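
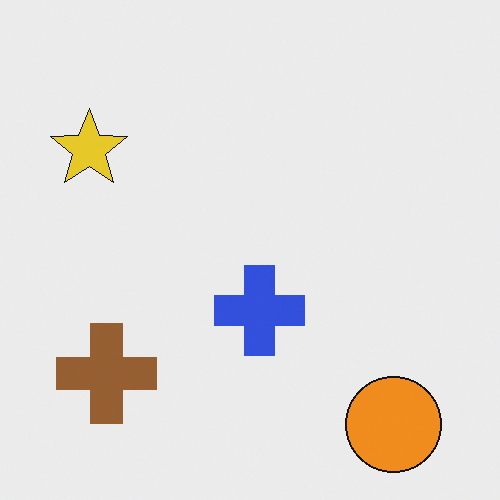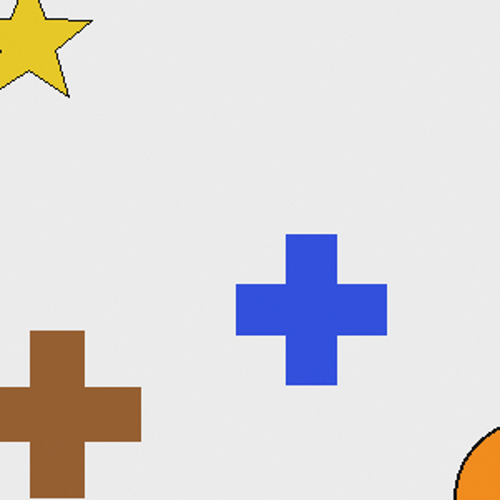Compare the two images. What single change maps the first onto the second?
The image was cropped tightly and scaled back up.

The visible shapes are larger and the field of view is narrower; shapes near the original edges may be partly or wholly outside the frame — a crop-and-rescale.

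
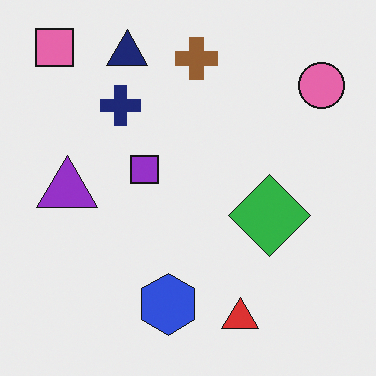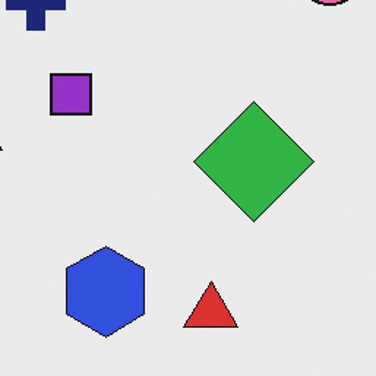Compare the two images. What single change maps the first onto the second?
Cropped slightly and scaled back up.

The visible shapes are larger and the field of view is narrower; shapes near the original edges may be partly or wholly outside the frame — a crop-and-rescale.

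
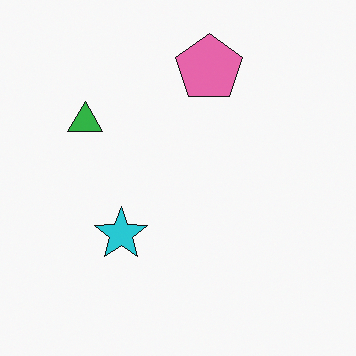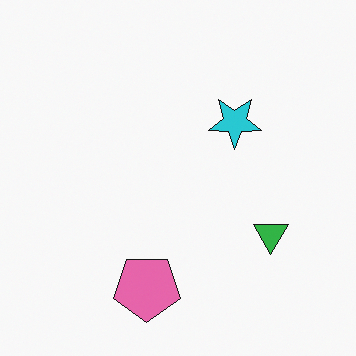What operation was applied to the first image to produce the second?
The image was rotated 180°.

The pink pentagon sits in the top of the first image and the bottom of the second — consistent with a whole-image 180° rotation.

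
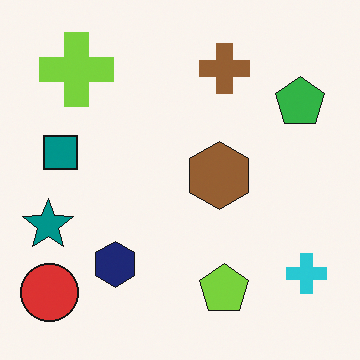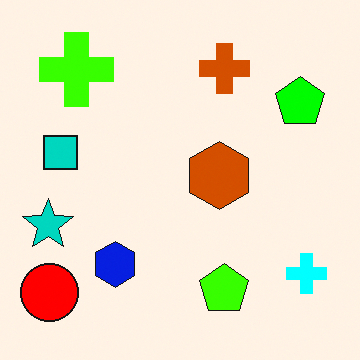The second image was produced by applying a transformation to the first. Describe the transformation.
This is the original image made much more vivid (saturation change).

All colors are more vivid — a global saturation change.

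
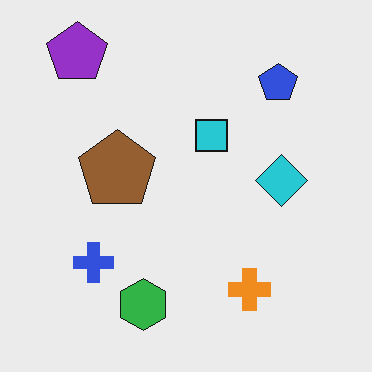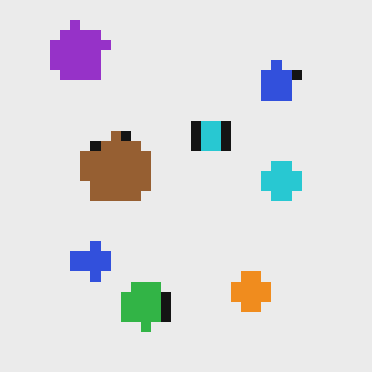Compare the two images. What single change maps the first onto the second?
The image was coarsely pixelated.

Shapes are reduced to large square blocks; fine edges and outlines are lost — a downscale-then-upscale (mosaic) effect.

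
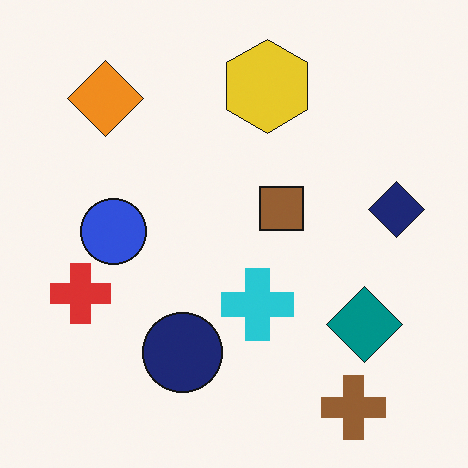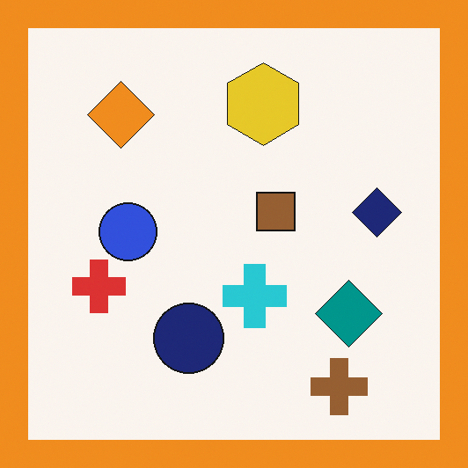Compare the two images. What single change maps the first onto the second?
The image was framed with a orange border.

A solid orange frame runs around the edge of the second image, with the content slightly shrunk inside it.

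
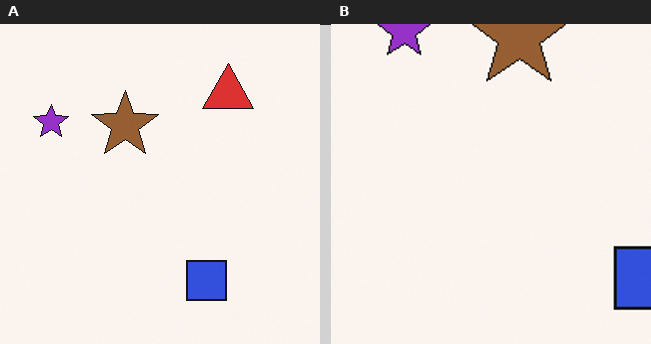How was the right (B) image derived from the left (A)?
It was cropped slightly and scaled back up.

The visible shapes are larger and the field of view is narrower; shapes near the original edges may be partly or wholly outside the frame — a crop-and-rescale.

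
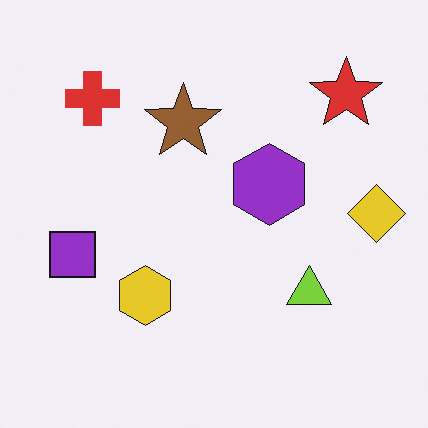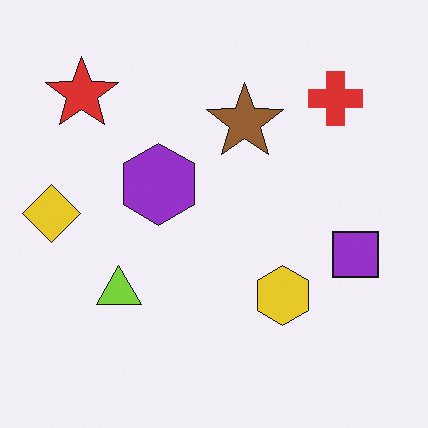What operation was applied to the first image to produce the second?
Flipped horizontally (left ↔ right).

The yellow diamond is in the right of the first image and the left of the second — shapes on opposite sides of the vertical midline have swapped in a mirror flip.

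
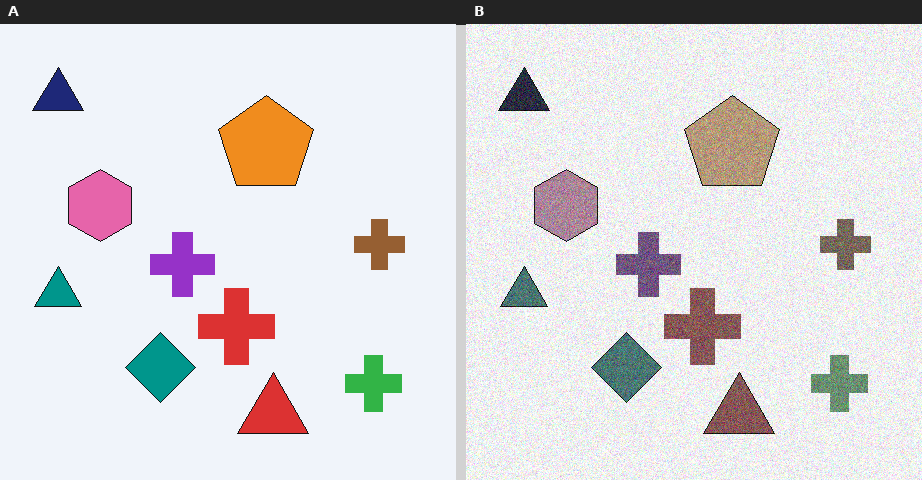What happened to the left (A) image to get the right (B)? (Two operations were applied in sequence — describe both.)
It was heavily desaturated, then degraded with moderate additive noise.

All colors are more muted and greyish — a global saturation change. Random speckle covers the whole image, including the flat background.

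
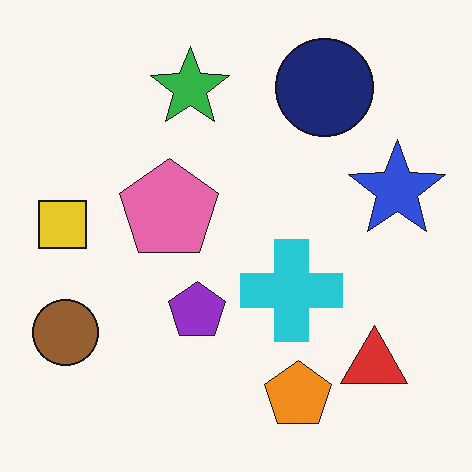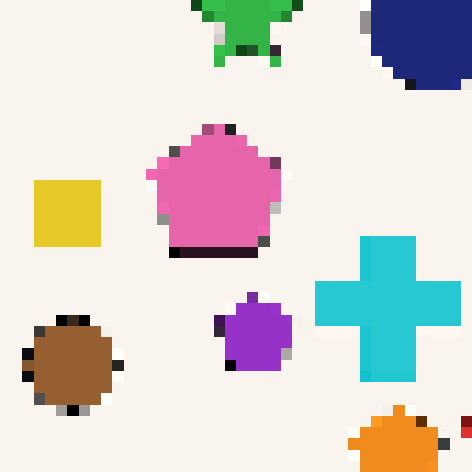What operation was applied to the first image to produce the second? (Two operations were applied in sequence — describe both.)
The image was cropped to a modestly smaller region and rescaled, then coarsely pixelated.

The visible shapes are larger and the field of view is narrower; shapes near the original edges may be partly or wholly outside the frame — a crop-and-rescale. Shapes are reduced to large square blocks; fine edges and outlines are lost — a downscale-then-upscale (mosaic) effect.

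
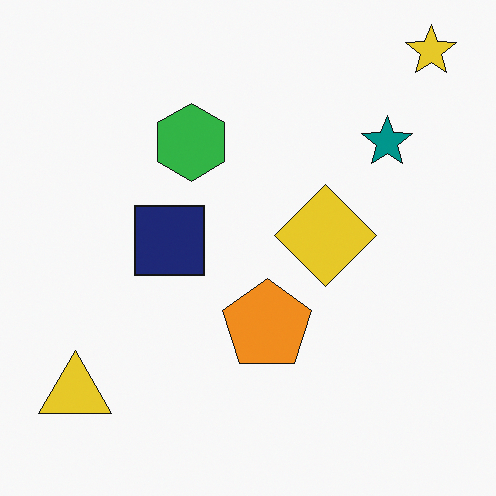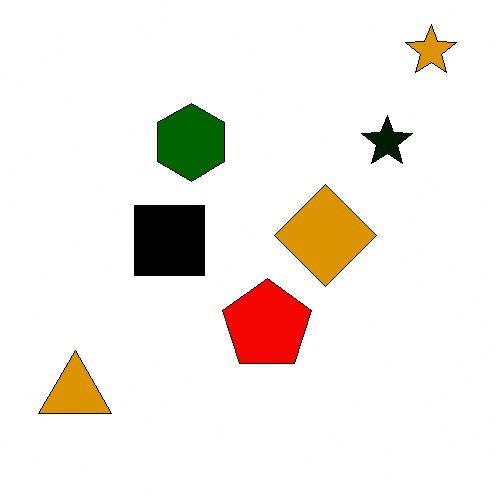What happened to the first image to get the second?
The second image is the first boosted in contrast.

Tones are pushed away from mid-grey across the whole image — a global contrast change.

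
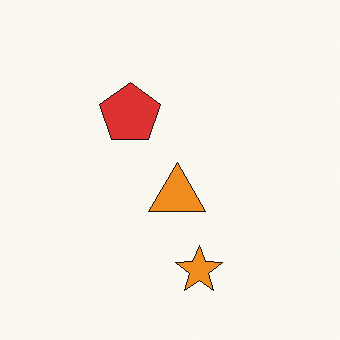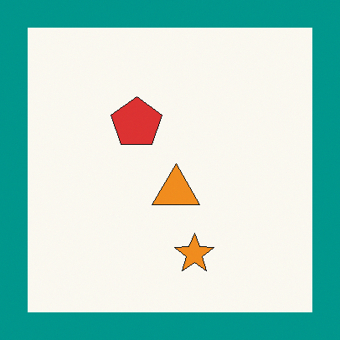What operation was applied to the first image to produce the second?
It was framed with a teal border.

A solid teal frame runs around the edge of the second image, with the content slightly shrunk inside it.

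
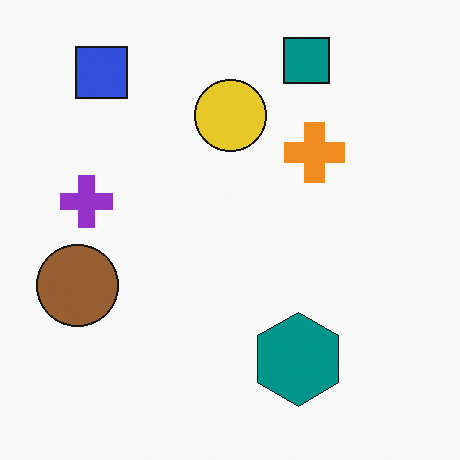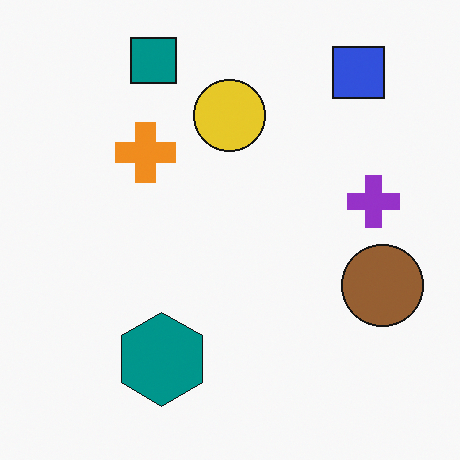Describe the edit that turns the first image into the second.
Flipped horizontally (left ↔ right).

The brown circle is in the left of the first image and the right of the second — shapes on opposite sides of the vertical midline have swapped in a mirror flip.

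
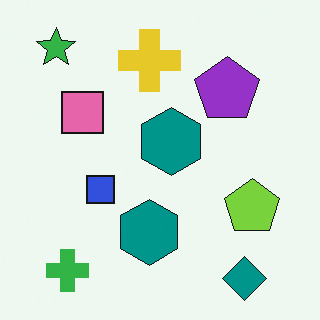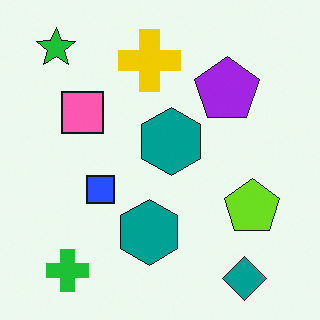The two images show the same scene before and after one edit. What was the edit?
The second image is the first slightly oversaturated.

All colors are more vivid — a global saturation change.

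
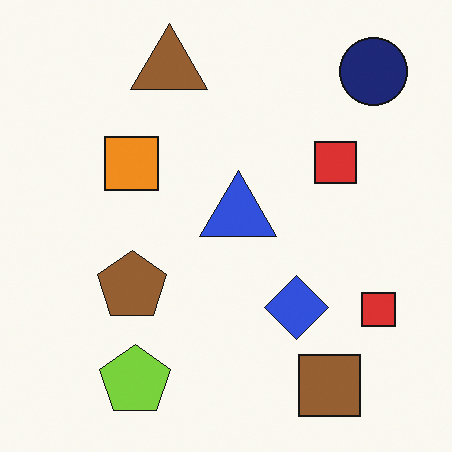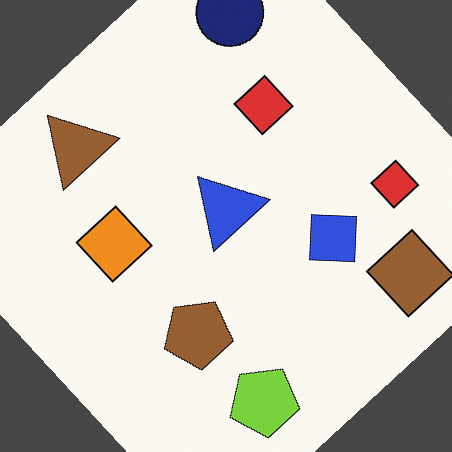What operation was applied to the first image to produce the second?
The image was rotated counter-clockwise by a large amount — several tens of degrees.

Every shape is tilted by the same angle and the image corners show triangular fill wedges — a whole-image rotation by a non-right angle.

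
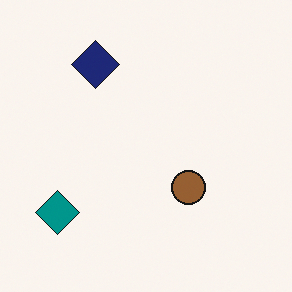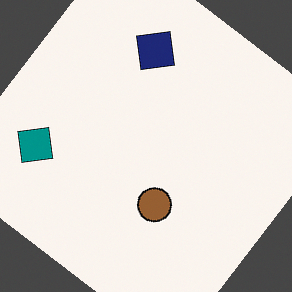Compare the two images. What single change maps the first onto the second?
This is the original image rotated clockwise by a large amount — several tens of degrees.

Every shape is tilted by the same angle and the image corners show triangular fill wedges — a whole-image rotation by a non-right angle.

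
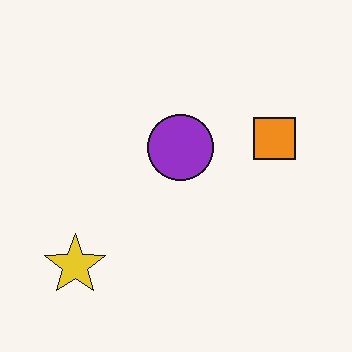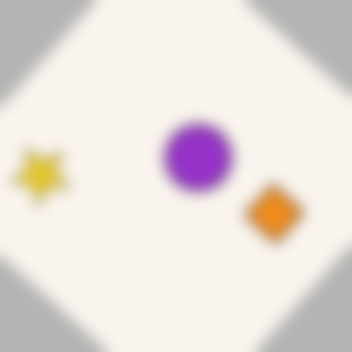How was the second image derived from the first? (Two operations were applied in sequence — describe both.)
Rotated clockwise by a large amount — several tens of degrees, then heavily blurred.

Every shape is tilted by the same angle and the image corners show triangular fill wedges — a whole-image rotation by a non-right angle. Shape edges and outlines are uniformly softened across the whole image.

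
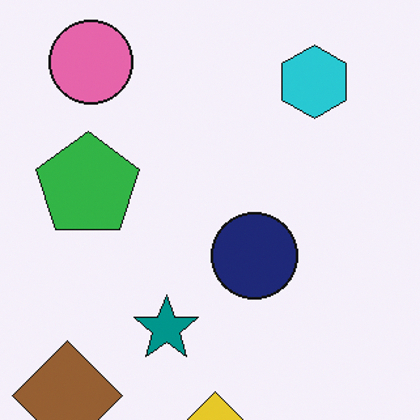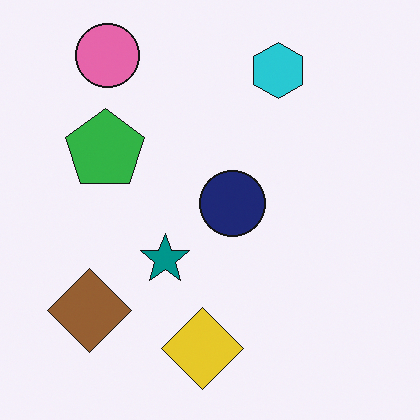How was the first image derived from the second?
Cropped slightly and scaled back up.

The visible shapes are larger and the field of view is narrower; shapes near the original edges may be partly or wholly outside the frame — a crop-and-rescale.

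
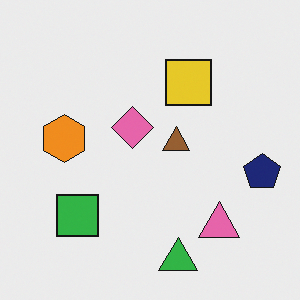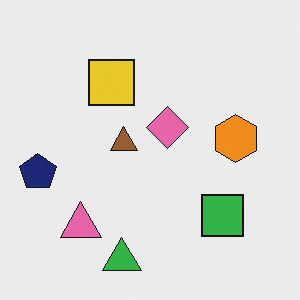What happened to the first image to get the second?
Flipped horizontally (left ↔ right).

The navy pentagon is in the right of the first image and the left of the second — shapes on opposite sides of the vertical midline have swapped in a mirror flip.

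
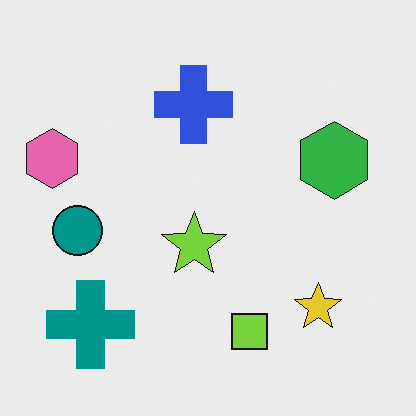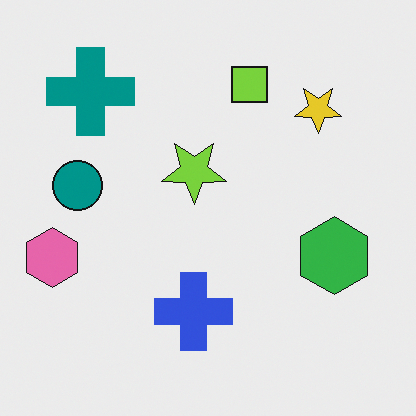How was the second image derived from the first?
It was flipped vertically (top ↔ bottom).

The lime square is in the bottom of the first image and the top of the second — shapes on opposite sides of the horizontal midline have swapped in a mirror flip.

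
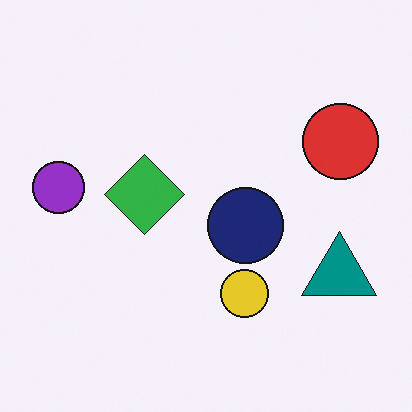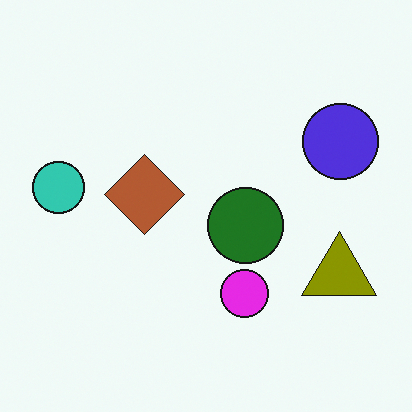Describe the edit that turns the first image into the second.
The image was hue-shifted by a large amount.

Every shape's color has rotated by the same amount around the hue wheel — a uniform hue shift.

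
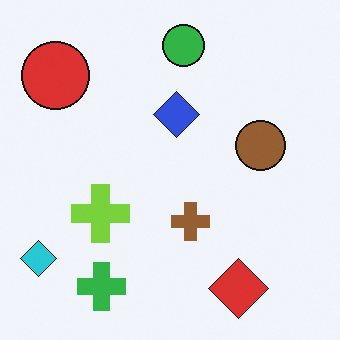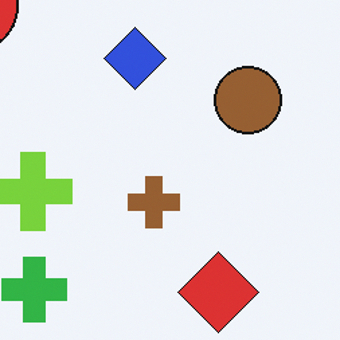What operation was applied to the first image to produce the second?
It was cropped slightly and scaled back up.

The visible shapes are larger and the field of view is narrower; shapes near the original edges may be partly or wholly outside the frame — a crop-and-rescale.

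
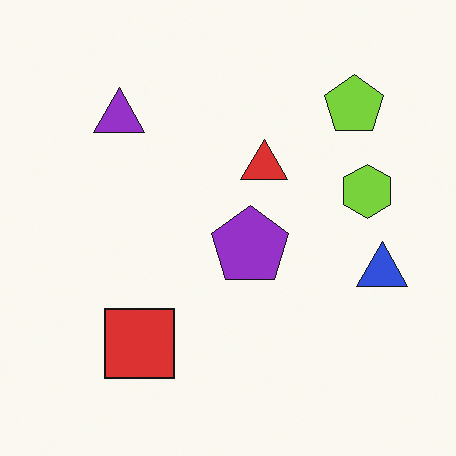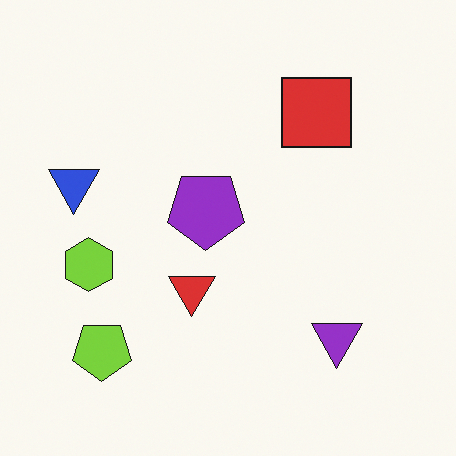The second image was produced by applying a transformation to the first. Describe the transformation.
Rotated 180°.

The lime pentagon sits in the top-right of the first image and the bottom-left of the second — consistent with a whole-image 180° rotation.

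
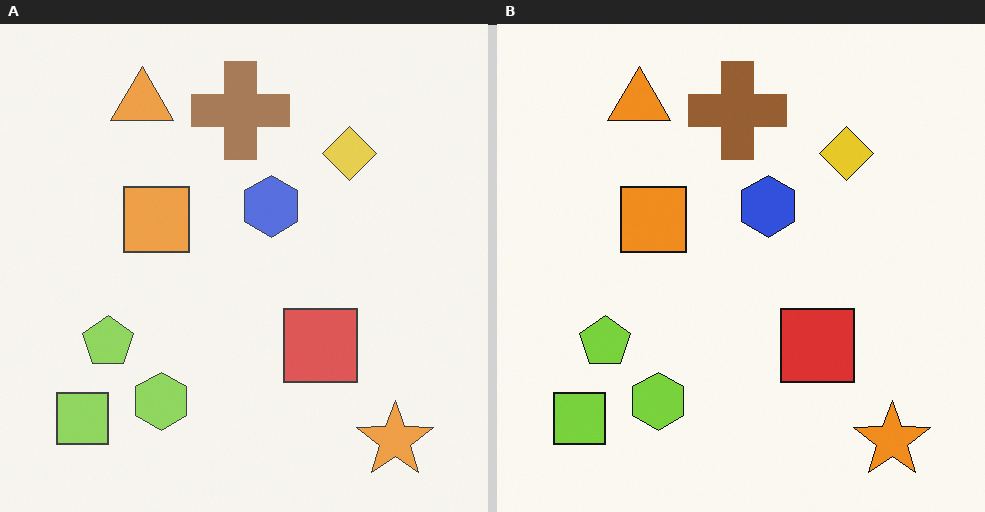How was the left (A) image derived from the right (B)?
It was given slightly reduced contrast.

Tones are pushed toward mid-grey across the whole image — a global contrast change.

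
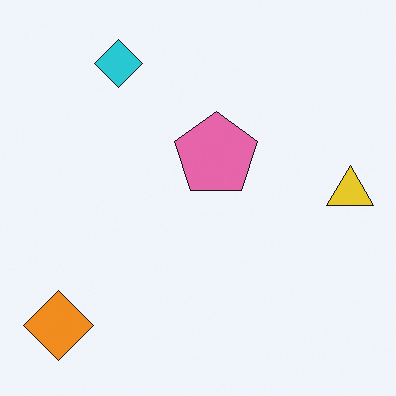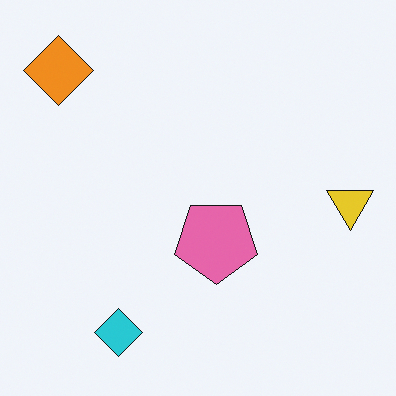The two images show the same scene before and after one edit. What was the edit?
It was flipped vertically (top ↔ bottom).

The cyan diamond is in the top-left of the first image and the bottom-left of the second — shapes on opposite sides of the horizontal midline have swapped in a mirror flip.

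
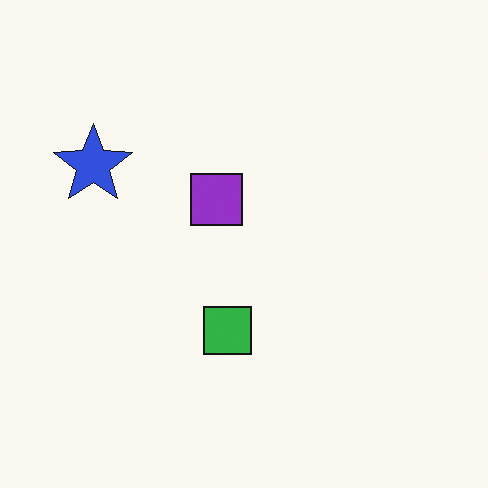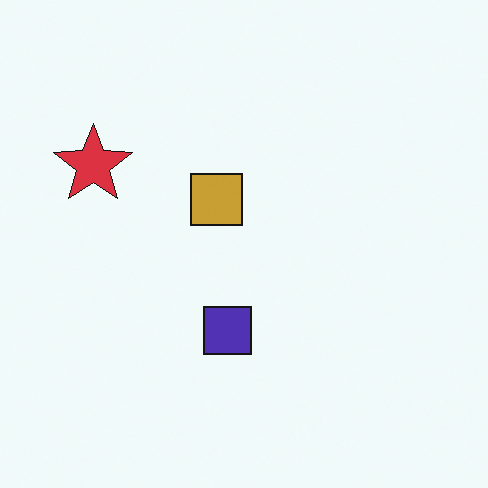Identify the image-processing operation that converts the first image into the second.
The second image is the first hue-shifted noticeably.

Every shape's color has rotated by the same amount around the hue wheel — a uniform hue shift.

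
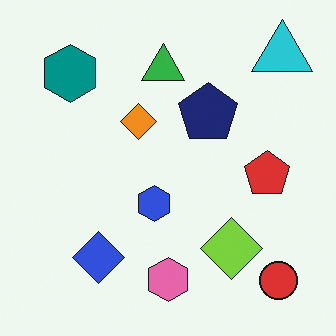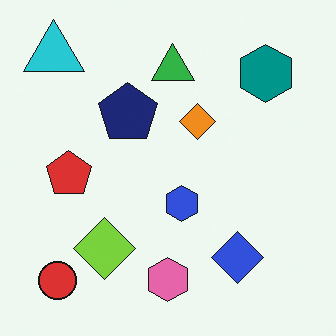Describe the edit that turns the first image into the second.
The image was flipped horizontally (left ↔ right).

The cyan triangle is in the top-right of the first image and the top-left of the second — shapes on opposite sides of the vertical midline have swapped in a mirror flip.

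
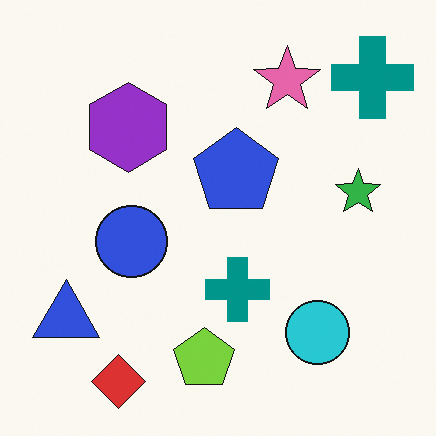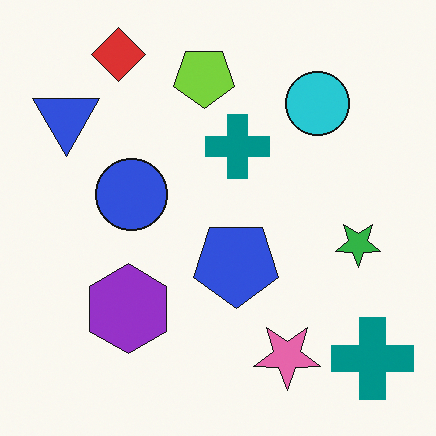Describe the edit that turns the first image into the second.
The second image is the first flipped vertically (top ↔ bottom).

The red diamond is in the bottom-left of the first image and the top-left of the second — shapes on opposite sides of the horizontal midline have swapped in a mirror flip.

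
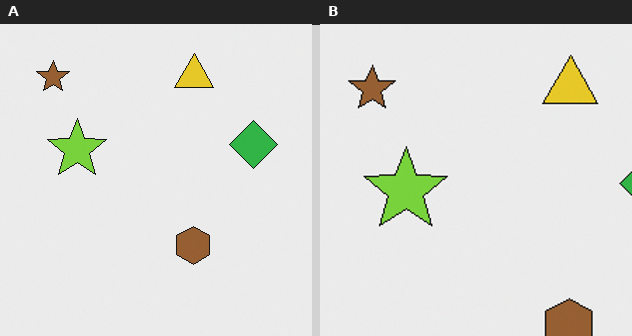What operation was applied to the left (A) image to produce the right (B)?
Cropped slightly and scaled back up.

The visible shapes are larger and the field of view is narrower; shapes near the original edges may be partly or wholly outside the frame — a crop-and-rescale.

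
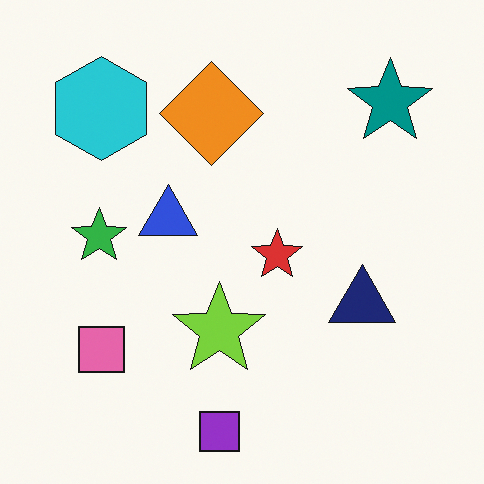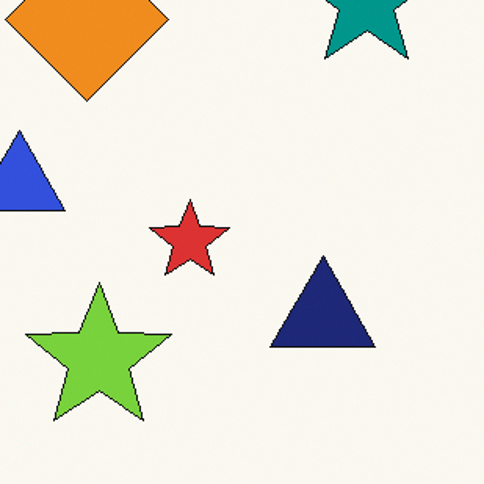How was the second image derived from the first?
The transformation is: cropped slightly and scaled back up.

The visible shapes are larger and the field of view is narrower; shapes near the original edges may be partly or wholly outside the frame — a crop-and-rescale.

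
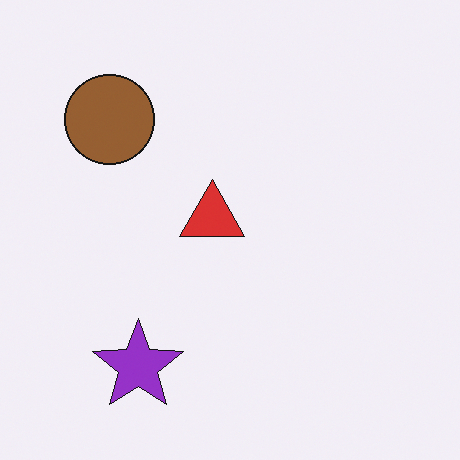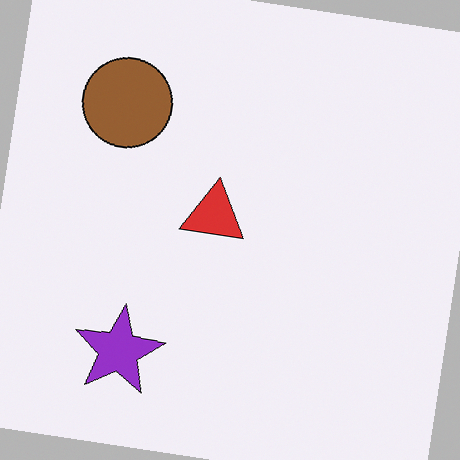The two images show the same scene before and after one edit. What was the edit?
Rotated clockwise by a slight angle.

Every shape is tilted by the same angle and the image corners show triangular fill wedges — a whole-image rotation by a non-right angle.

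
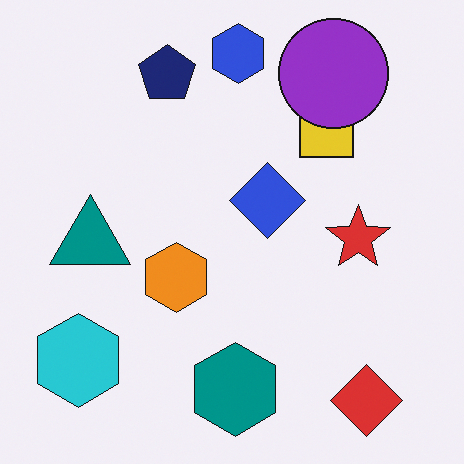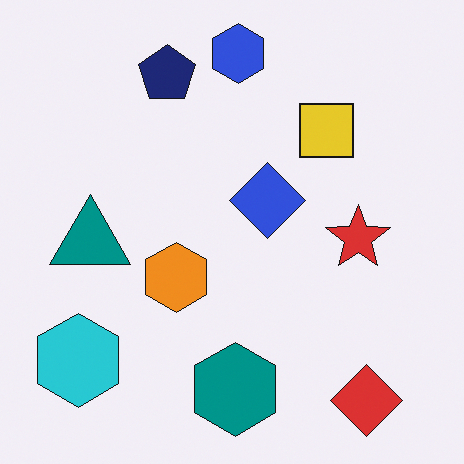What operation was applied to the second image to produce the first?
It was overlaid with an additional purple circle.

A purple circle appears in the first image that is absent from the second.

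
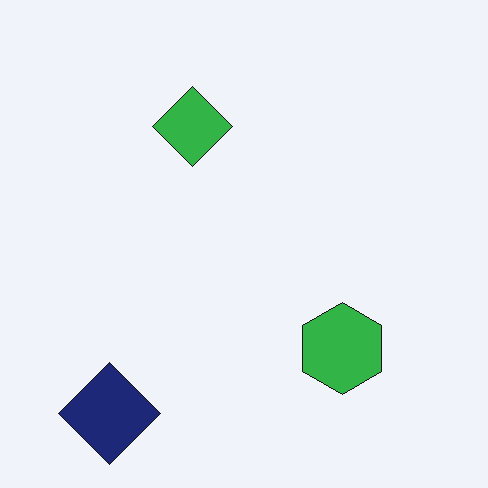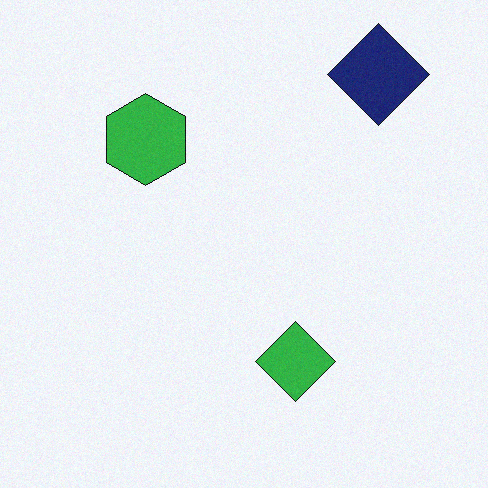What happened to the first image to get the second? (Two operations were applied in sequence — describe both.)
The image was degraded with subtle gaussian noise, then rotated 180°.

Random speckle covers the whole image, including the flat background. The navy diamond sits in the bottom-left of the first image and the top-right of the second — consistent with a whole-image 180° rotation.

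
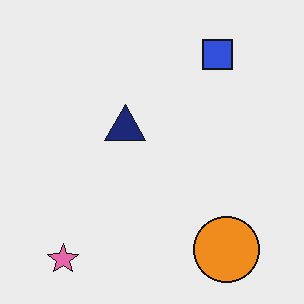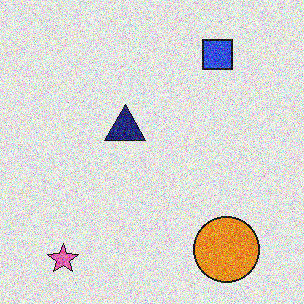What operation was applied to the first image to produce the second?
Degraded with a thick layer of grain.

Random speckle covers the whole image, including the flat background.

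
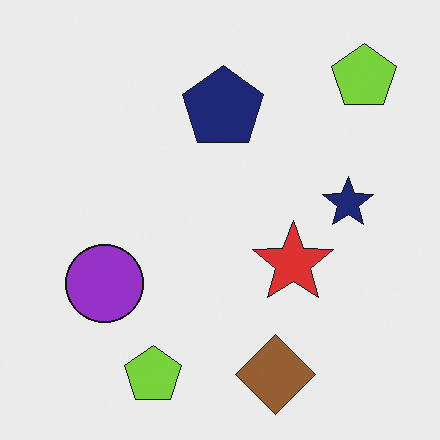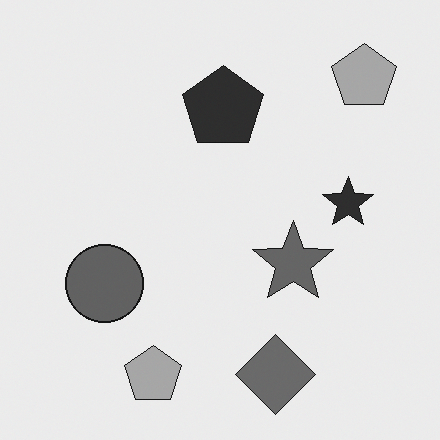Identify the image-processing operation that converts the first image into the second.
This is the original image converted to grayscale.

All color is removed — every shape is now a shade of grey.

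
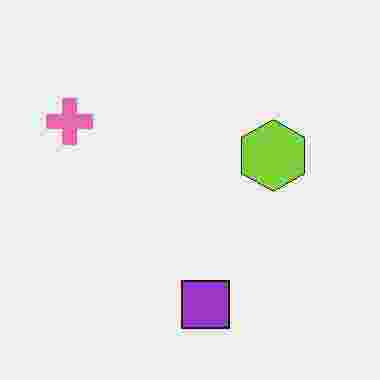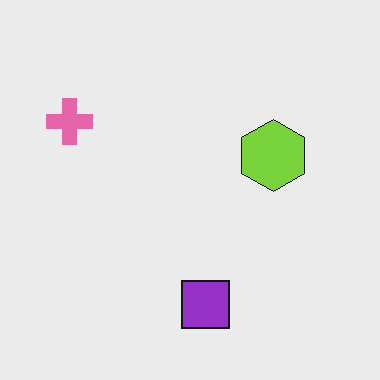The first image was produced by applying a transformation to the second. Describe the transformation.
It was degraded with heavy JPEG compression.

Blocky 8×8 compression artifacts appear around shape edges and the flat background shows ringing — characteristic JPEG degradation.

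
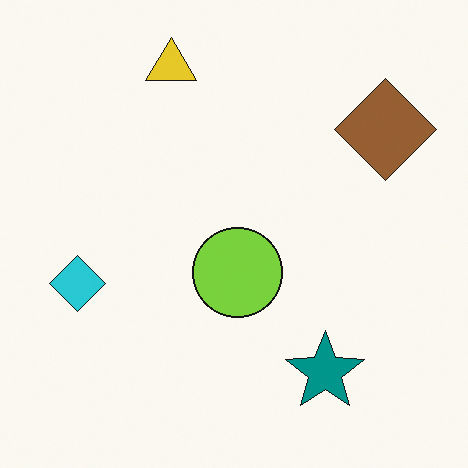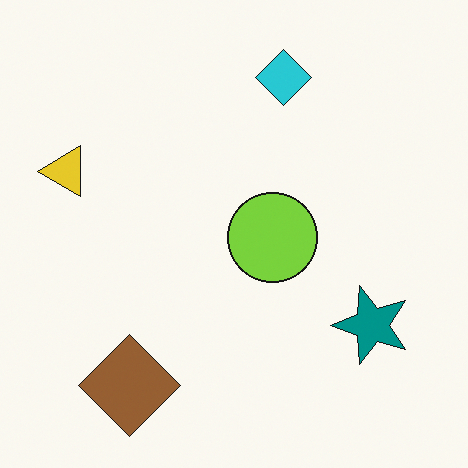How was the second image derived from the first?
It was transposed (reflected across the top-left ↔ bottom-right diagonal).

Shapes have swapped their row and column positions — what was in the top-right is now in the bottom-left — a diagonal reflection.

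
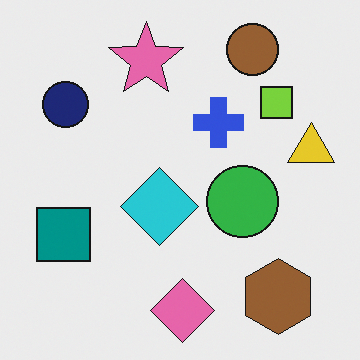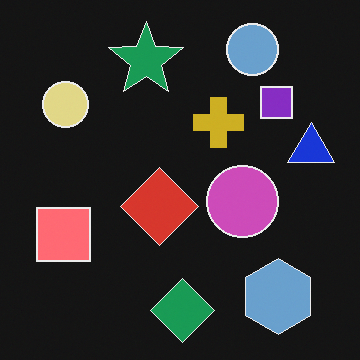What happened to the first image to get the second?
This is the original image color-inverted (negative).

The light background has become dark and every shape's color is its complement — a photographic negative.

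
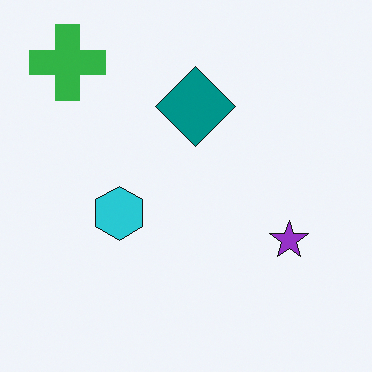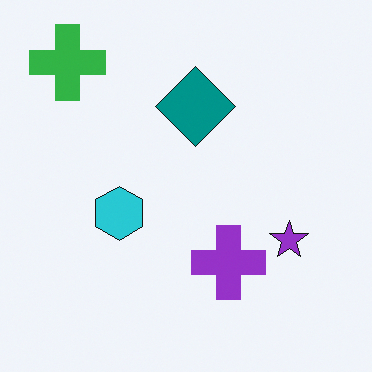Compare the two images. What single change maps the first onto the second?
This is the original image overlaid with an additional purple cross.

A purple cross appears in the second image that is absent from the first.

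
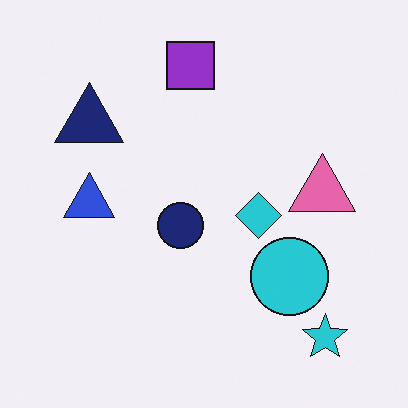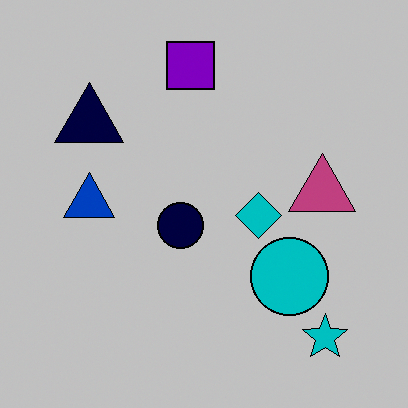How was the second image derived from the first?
It was aggressively posterized.

Each flat color has snapped to a coarser quantized level — most visibly, the near-white background has dropped to a flat grey.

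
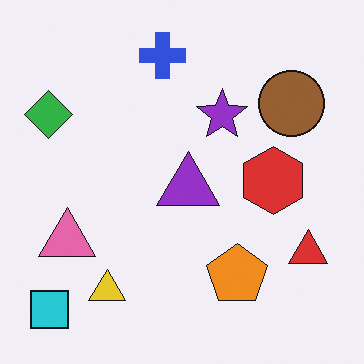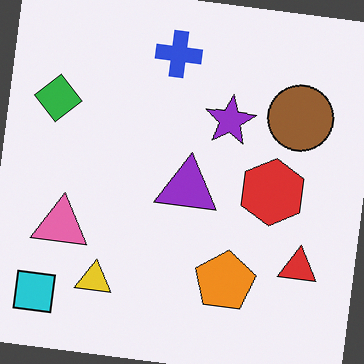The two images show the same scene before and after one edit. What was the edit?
Rotated clockwise by a few degrees.

Every shape is tilted by the same angle and the image corners show triangular fill wedges — a whole-image rotation by a non-right angle.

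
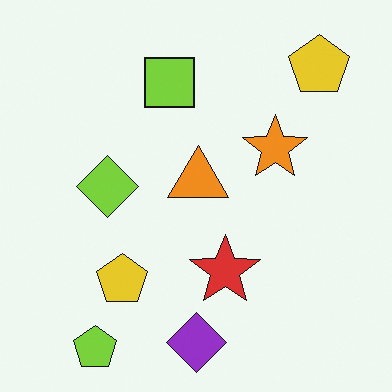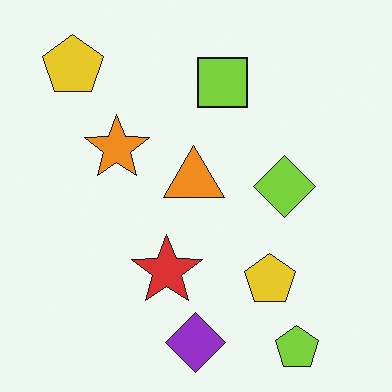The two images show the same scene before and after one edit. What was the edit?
Flipped horizontally (left ↔ right).

The lime pentagon is in the bottom-left of the first image and the bottom-right of the second — shapes on opposite sides of the vertical midline have swapped in a mirror flip.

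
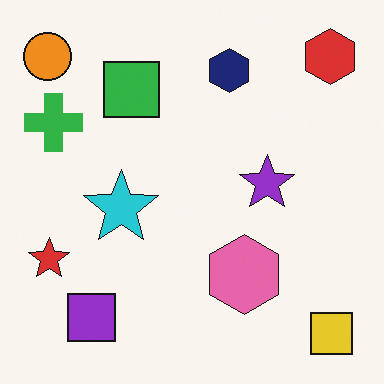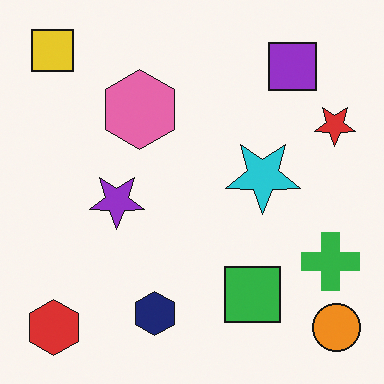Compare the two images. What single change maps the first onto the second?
The transformation is: rotated 180°.

The orange circle sits in the top-left of the first image and the bottom-right of the second — consistent with a whole-image 180° rotation.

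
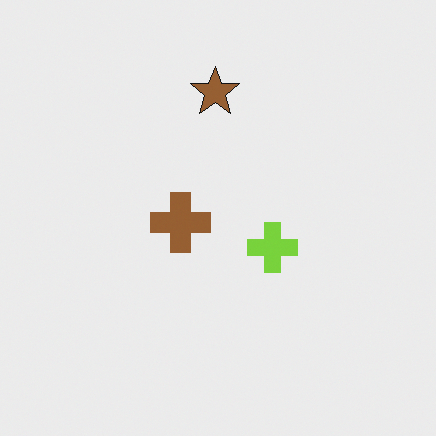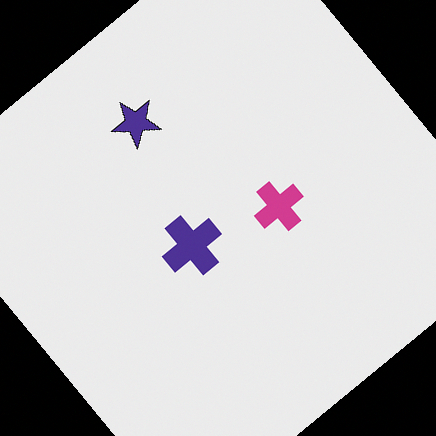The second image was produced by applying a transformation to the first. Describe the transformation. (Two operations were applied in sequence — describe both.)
This is the original image hue-shifted through roughly half the color wheel, then rotated counter-clockwise by a large amount — several tens of degrees.

Every shape's color has rotated by the same amount around the hue wheel — a uniform hue shift. Every shape is tilted by the same angle and the image corners show triangular fill wedges — a whole-image rotation by a non-right angle.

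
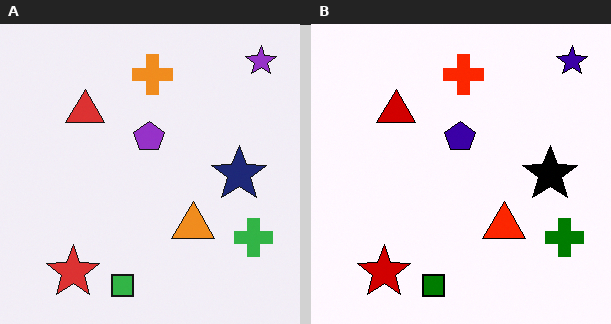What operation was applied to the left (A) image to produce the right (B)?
The right (B) image is the left (A) boosted in contrast.

Tones are pushed away from mid-grey across the whole image — a global contrast change.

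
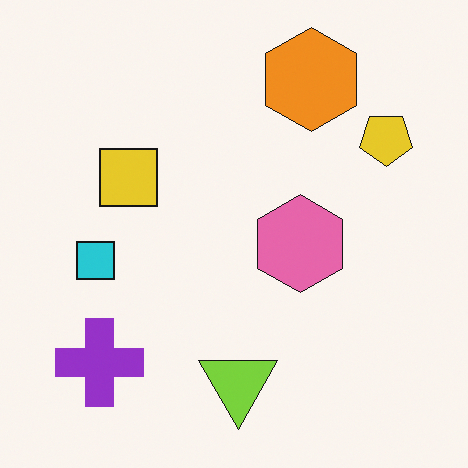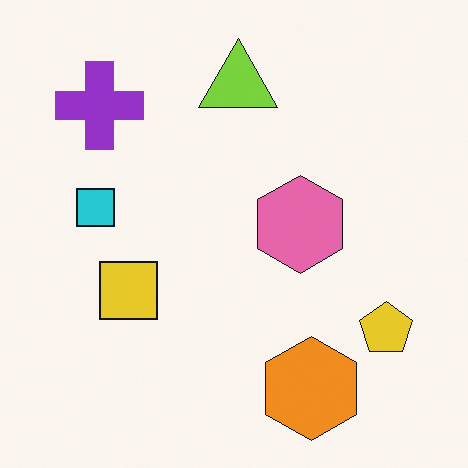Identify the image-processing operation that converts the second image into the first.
Flipped vertically (top ↔ bottom).

The orange hexagon is in the bottom of the second image and the top of the first — shapes on opposite sides of the horizontal midline have swapped in a mirror flip.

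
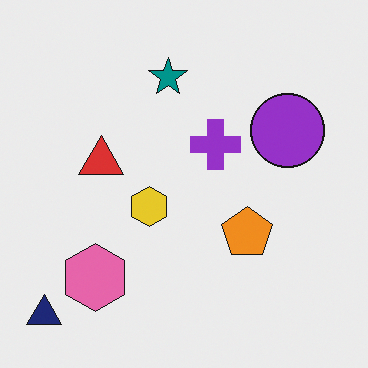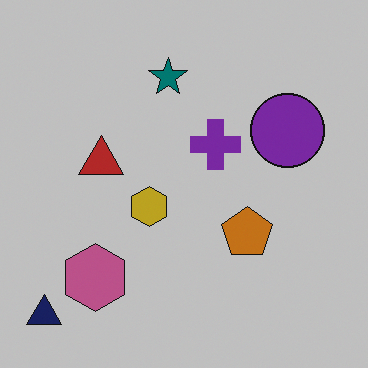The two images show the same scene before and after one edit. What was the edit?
The second image is the first slightly darkened.

Every pixel — background and shapes alike — is uniformly darkened.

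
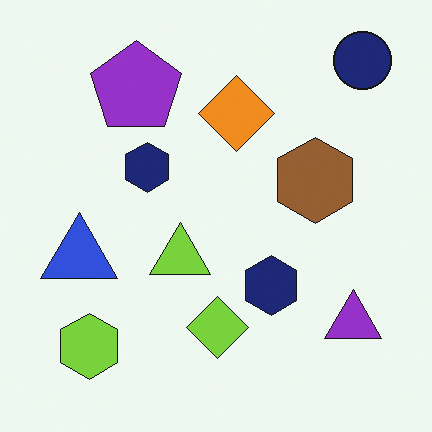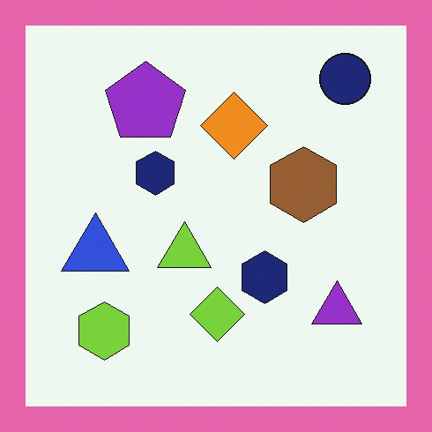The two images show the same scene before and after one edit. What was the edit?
The transformation is: framed with a pink border.

A solid pink frame runs around the edge of the second image, with the content slightly shrunk inside it.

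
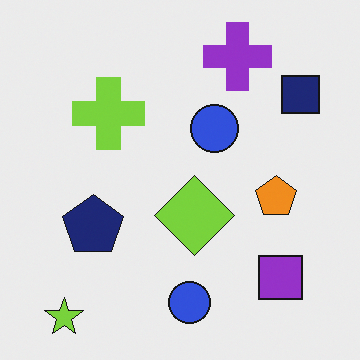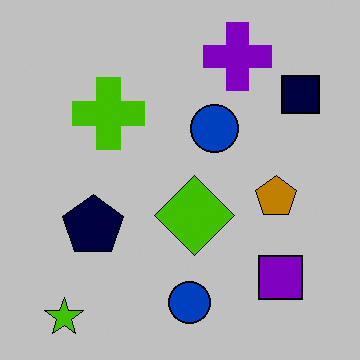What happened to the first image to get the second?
This is the original image aggressively posterized.

Each flat color has snapped to a coarser quantized level — most visibly, the near-white background has dropped to a flat grey.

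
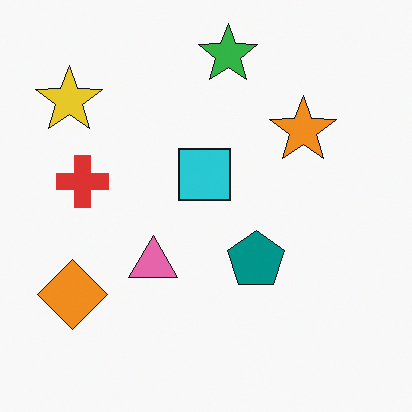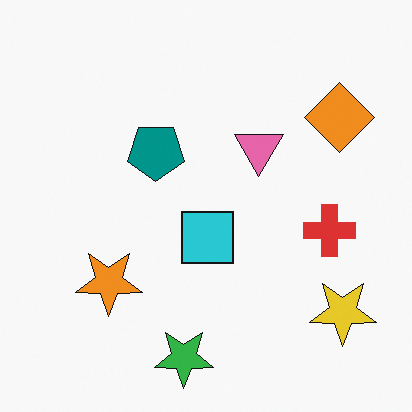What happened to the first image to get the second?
This is the original image rotated 180°.

The yellow star sits in the top-left of the first image and the bottom-right of the second — consistent with a whole-image 180° rotation.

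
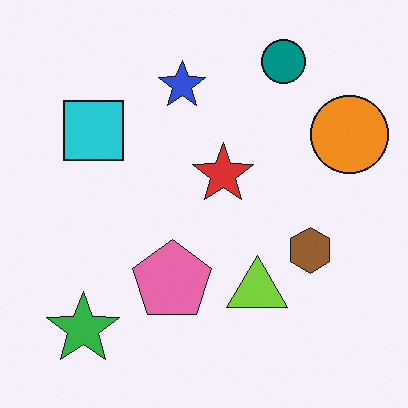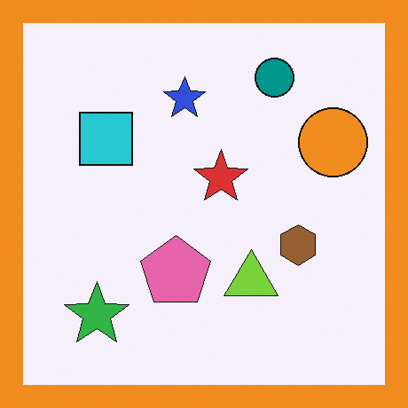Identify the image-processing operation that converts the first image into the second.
It was framed with a orange border.

A solid orange frame runs around the edge of the second image, with the content slightly shrunk inside it.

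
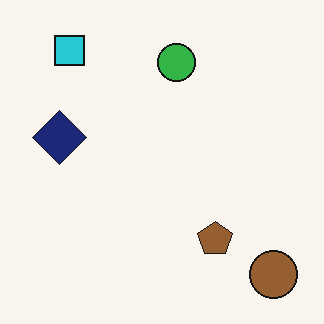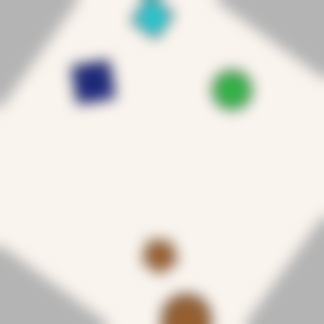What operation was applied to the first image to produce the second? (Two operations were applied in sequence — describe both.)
Rotated clockwise by a large amount — several tens of degrees, then heavily blurred.

Every shape is tilted by the same angle and the image corners show triangular fill wedges — a whole-image rotation by a non-right angle. Shape edges and outlines are uniformly softened across the whole image.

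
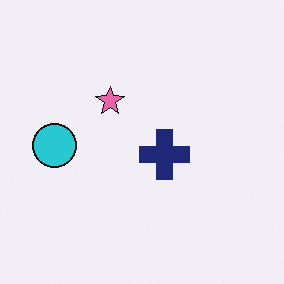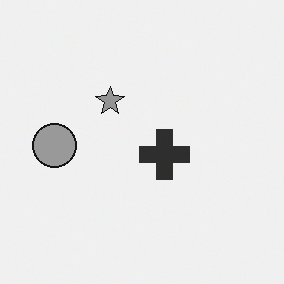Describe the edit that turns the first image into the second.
The second image is the first converted to grayscale.

All color is removed — every shape is now a shade of grey.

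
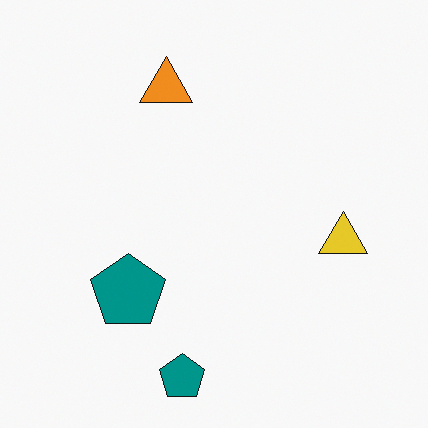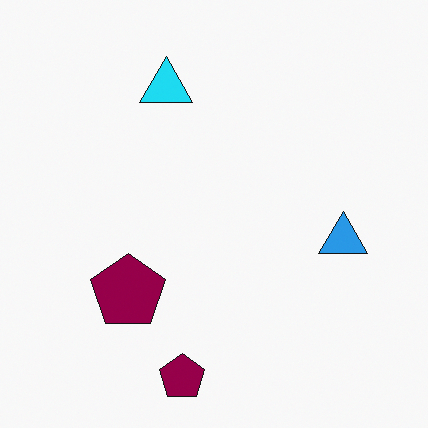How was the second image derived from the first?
Hue-shifted through roughly a third of the color wheel.

Every shape's color has rotated by the same amount around the hue wheel — a uniform hue shift.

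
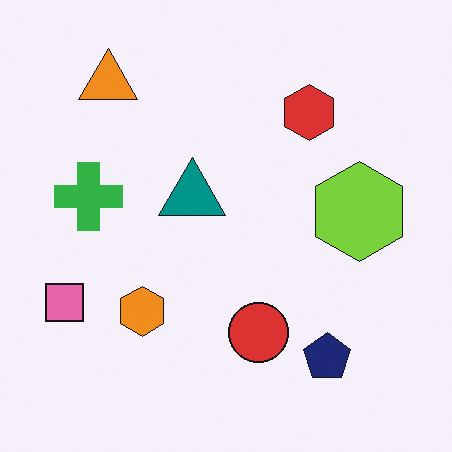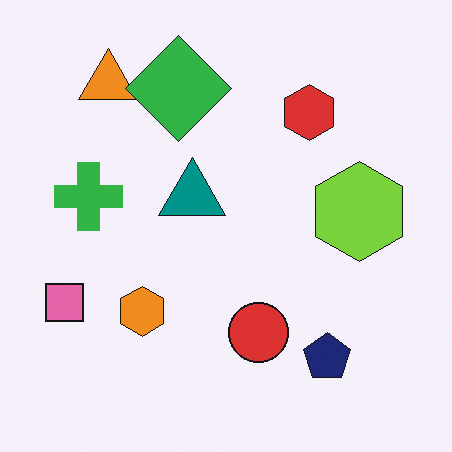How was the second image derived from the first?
This is the original image overlaid with an additional green diamond.

A green diamond appears in the second image that is absent from the first.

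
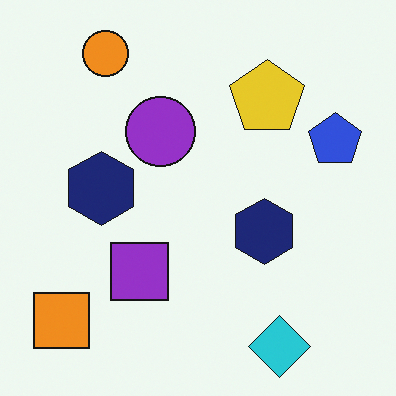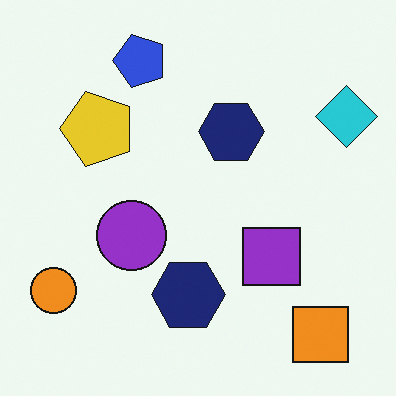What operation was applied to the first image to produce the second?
It was rotated 90° counter-clockwise.

The orange square sits in the bottom-left of the first image and the bottom-right of the second — consistent with a whole-image 90° counter-clockwise rotation.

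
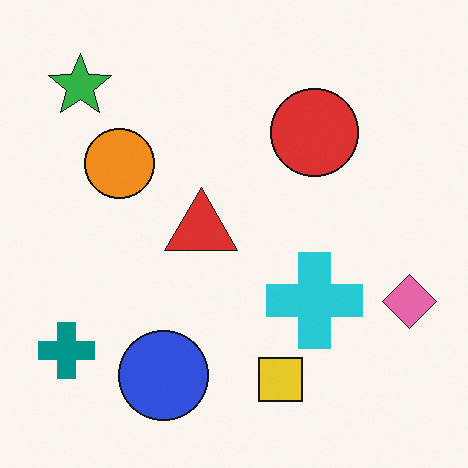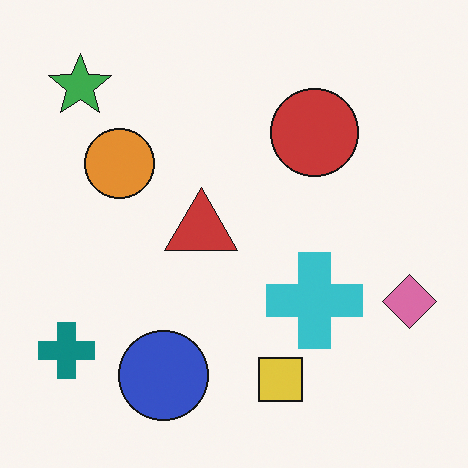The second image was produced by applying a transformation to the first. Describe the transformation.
Slightly desaturated.

All colors are more muted and greyish — a global saturation change.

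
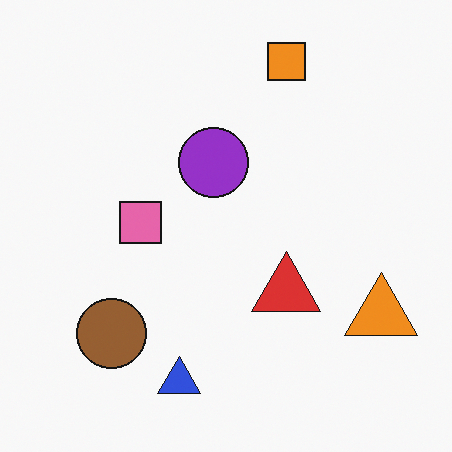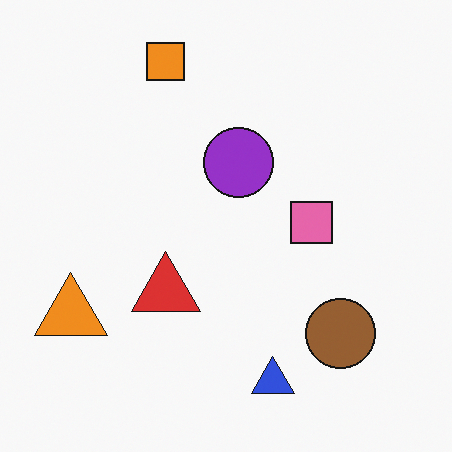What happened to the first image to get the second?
The second image is the first flipped horizontally (left ↔ right).

The orange triangle is in the bottom-right of the first image and the bottom-left of the second — shapes on opposite sides of the vertical midline have swapped in a mirror flip.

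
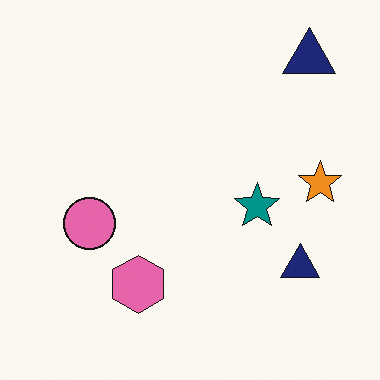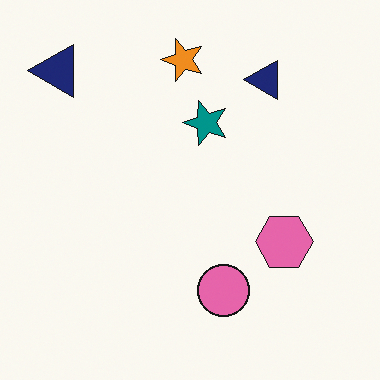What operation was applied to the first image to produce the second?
The transformation is: rotated 90° counter-clockwise.

The orange star sits in the right of the first image and the top of the second — consistent with a whole-image 90° counter-clockwise rotation.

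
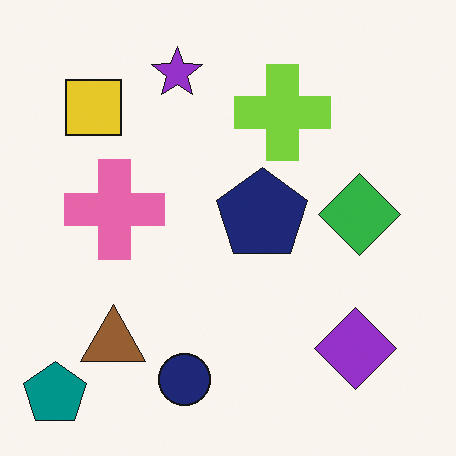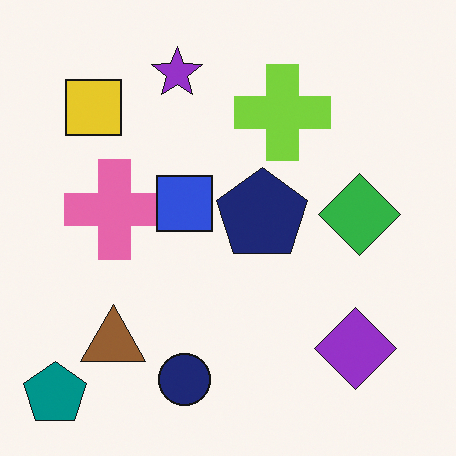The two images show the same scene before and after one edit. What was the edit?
Overlaid with an additional blue square.

A blue square appears in the second image that is absent from the first.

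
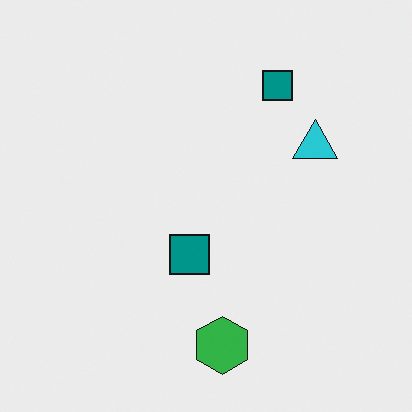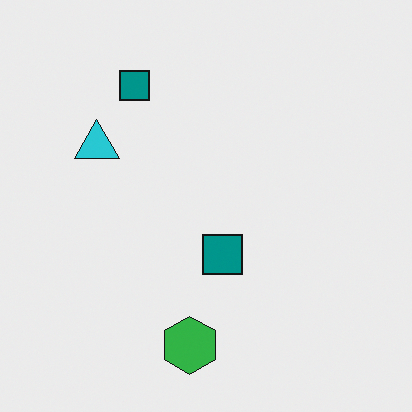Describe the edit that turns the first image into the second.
The second image is the first flipped horizontally (left ↔ right).

The cyan triangle is in the right of the first image and the left of the second — shapes on opposite sides of the vertical midline have swapped in a mirror flip.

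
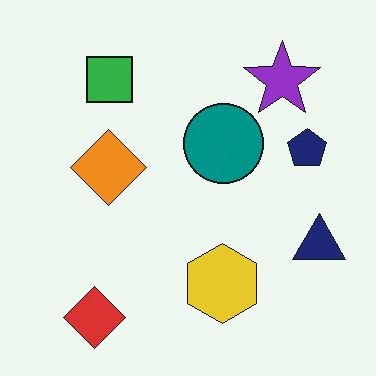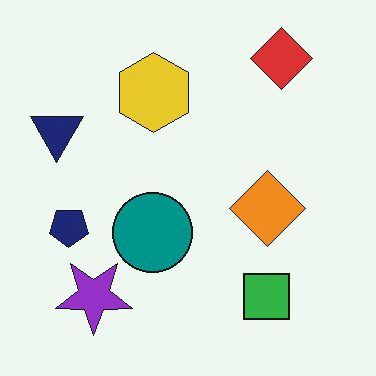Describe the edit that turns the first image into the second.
This is the original image rotated 180°.

The red diamond sits in the bottom-left of the first image and the top-right of the second — consistent with a whole-image 180° rotation.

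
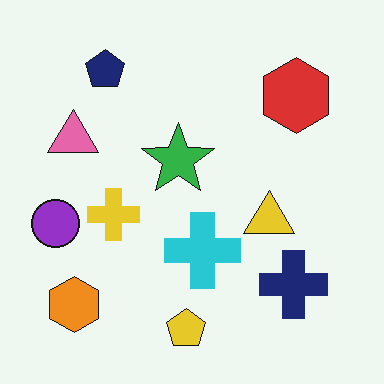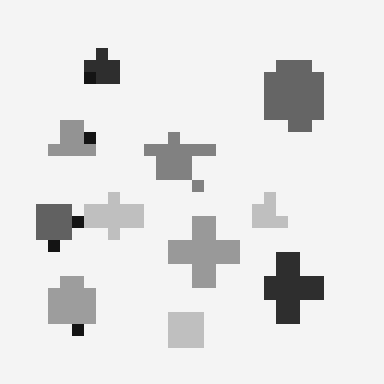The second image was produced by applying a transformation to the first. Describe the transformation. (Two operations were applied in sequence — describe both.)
The transformation is: converted to grayscale, then heavily pixelated into large blocks.

All color is removed — every shape is now a shade of grey. Shapes are reduced to large square blocks; fine edges and outlines are lost — a downscale-then-upscale (mosaic) effect.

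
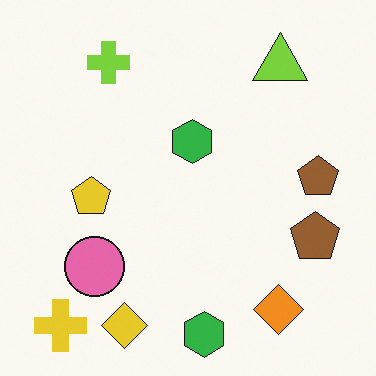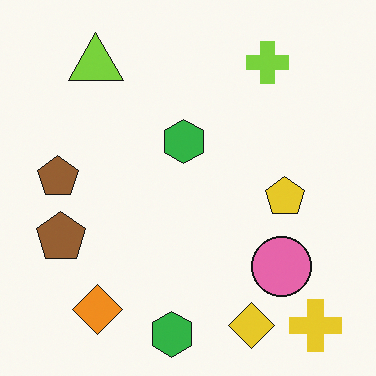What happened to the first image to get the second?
The image was flipped horizontally (left ↔ right).

The yellow cross is in the bottom-left of the first image and the bottom-right of the second — shapes on opposite sides of the vertical midline have swapped in a mirror flip.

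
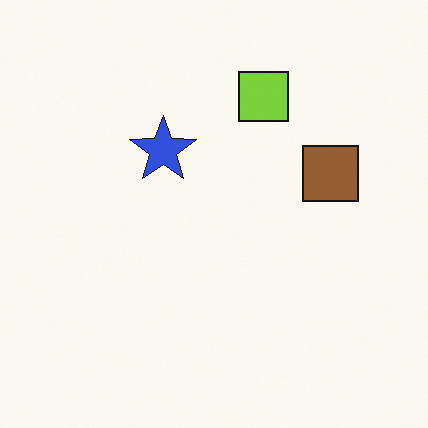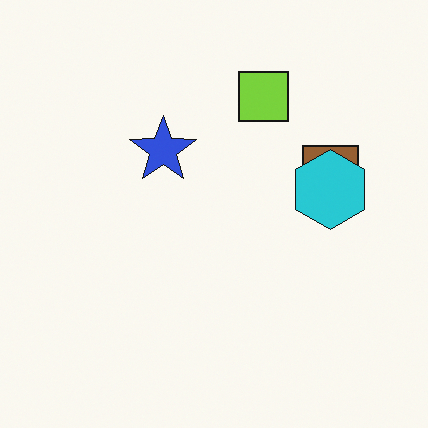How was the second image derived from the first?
The transformation is: overlaid with an additional cyan hexagon.

A cyan hexagon appears in the second image that is absent from the first.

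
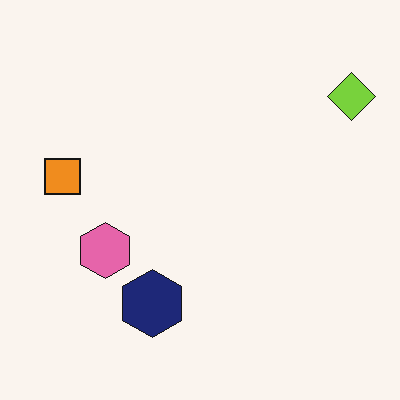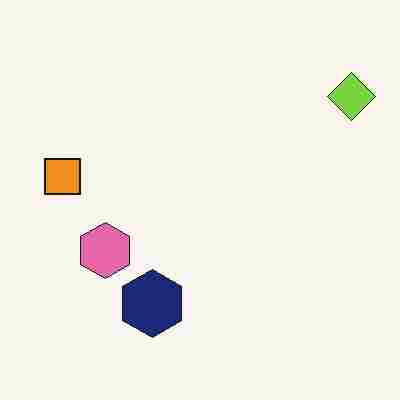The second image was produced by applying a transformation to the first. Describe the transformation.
This is the original image heavily JPEG-compressed with obvious blocking artifacts.

Blocky 8×8 compression artifacts appear around shape edges and the flat background shows ringing — characteristic JPEG degradation.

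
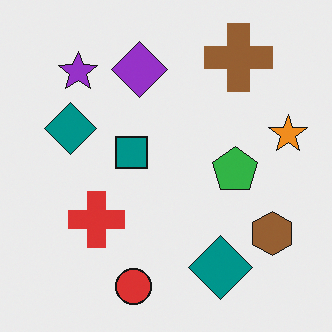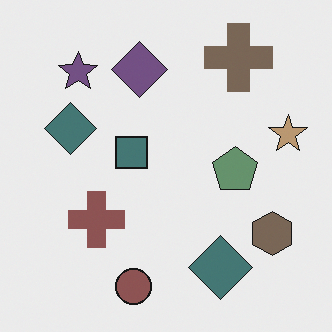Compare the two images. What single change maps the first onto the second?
The image was made much more muted (saturation change).

All colors are more muted and greyish — a global saturation change.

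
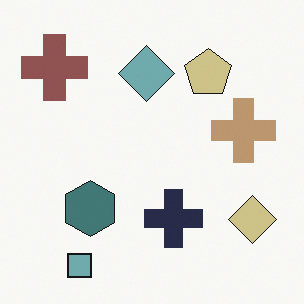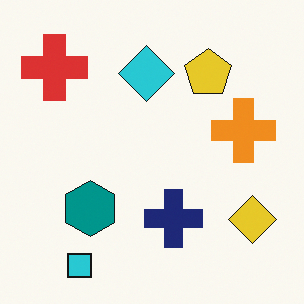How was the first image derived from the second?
The image was made much more muted (saturation change).

All colors are more muted and greyish — a global saturation change.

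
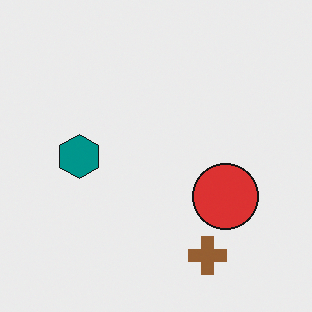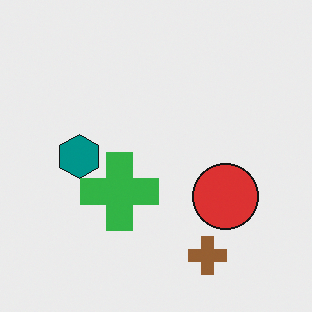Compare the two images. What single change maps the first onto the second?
It was overlaid with an additional green cross.

A green cross appears in the second image that is absent from the first.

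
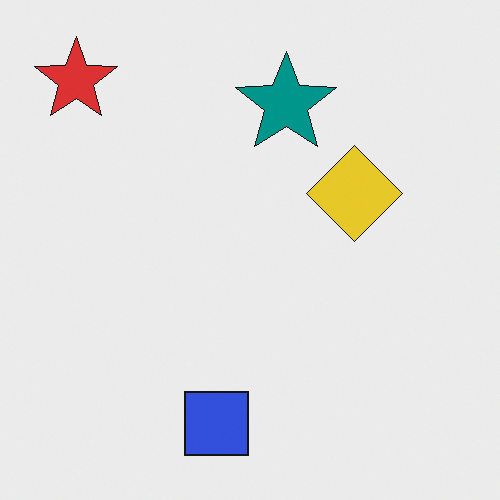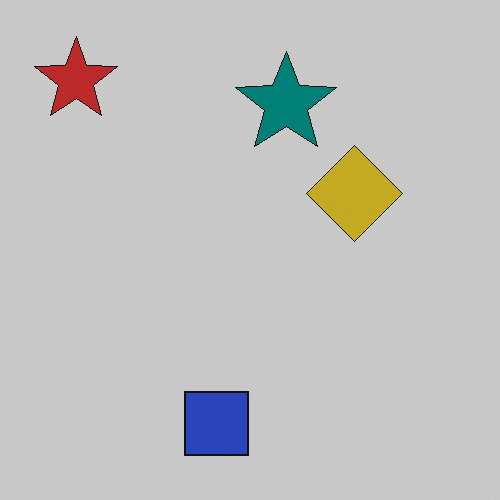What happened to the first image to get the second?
The image was slightly darkened.

Every pixel — background and shapes alike — is uniformly darkened.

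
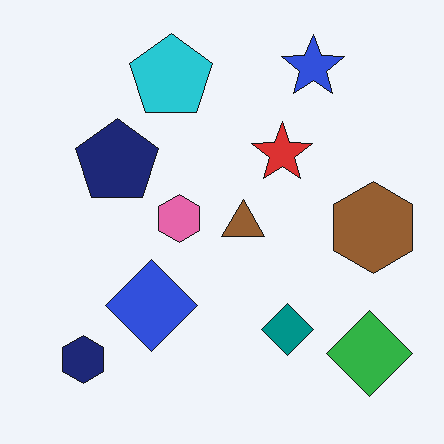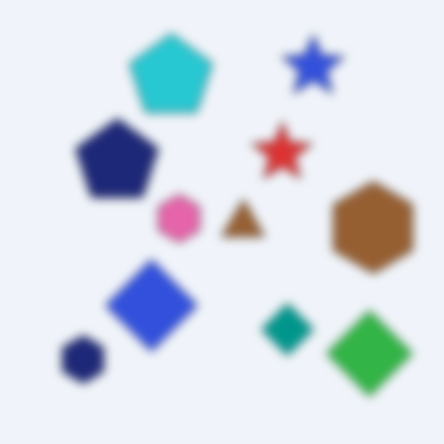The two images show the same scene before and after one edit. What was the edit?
The transformation is: strongly gaussian-blurred.

Shape edges and outlines are uniformly softened across the whole image.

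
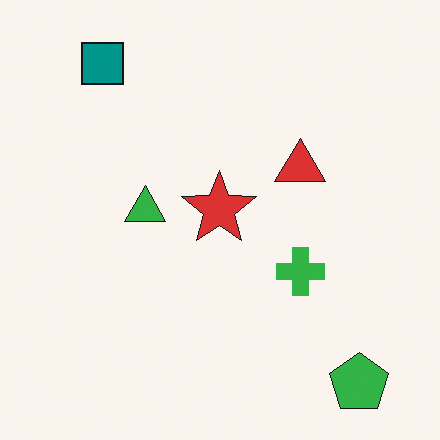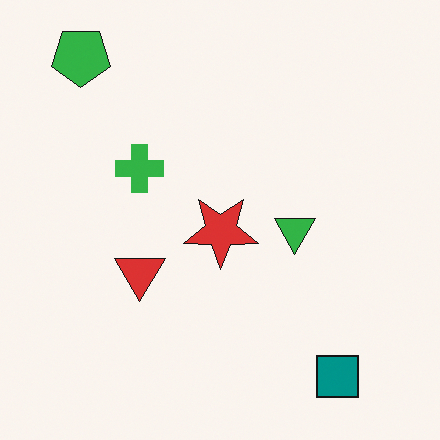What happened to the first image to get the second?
The transformation is: rotated 180°.

The green pentagon sits in the bottom-right of the first image and the top-left of the second — consistent with a whole-image 180° rotation.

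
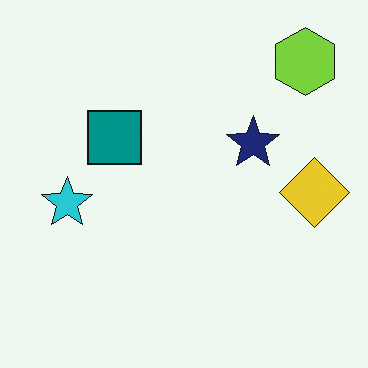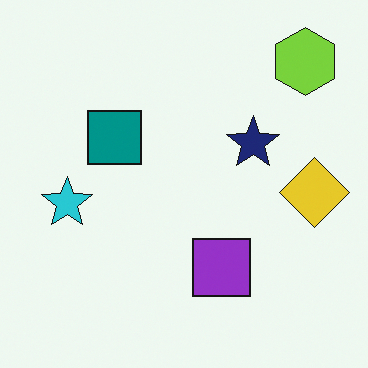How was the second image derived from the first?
This is the original image overlaid with an additional purple square.

A purple square appears in the second image that is absent from the first.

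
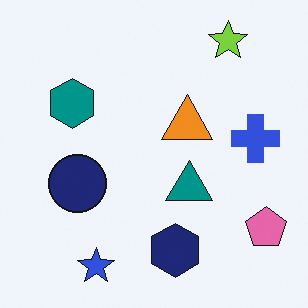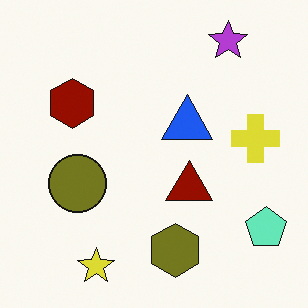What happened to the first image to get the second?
The image was hue-shifted by a large amount.

Every shape's color has rotated by the same amount around the hue wheel — a uniform hue shift.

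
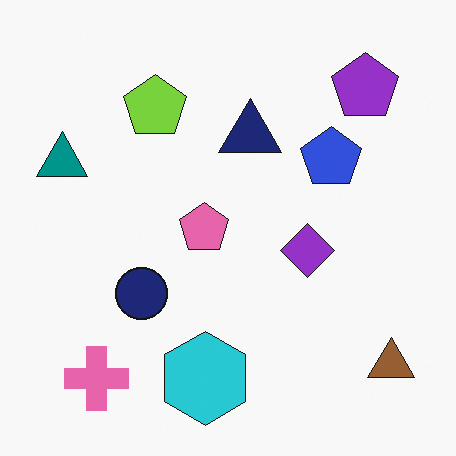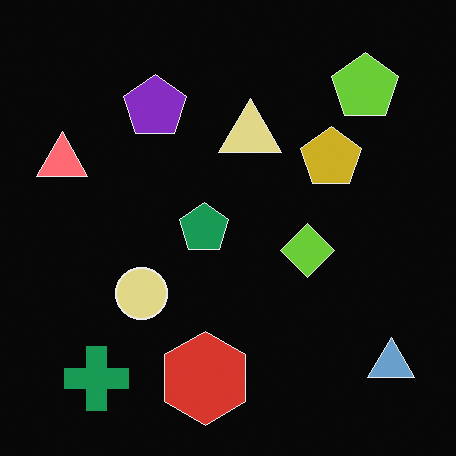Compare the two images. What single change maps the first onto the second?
The second image is the first color-inverted (negative).

The light background has become dark and every shape's color is its complement — a photographic negative.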